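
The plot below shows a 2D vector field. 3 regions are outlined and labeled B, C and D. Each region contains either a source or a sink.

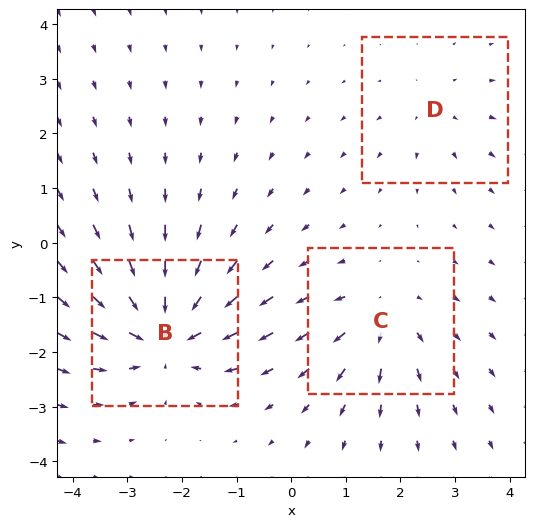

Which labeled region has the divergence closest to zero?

D

Divergence at each region's feature centre — B: about -5, C: about +3, D: about +2. Region D is closest to zero.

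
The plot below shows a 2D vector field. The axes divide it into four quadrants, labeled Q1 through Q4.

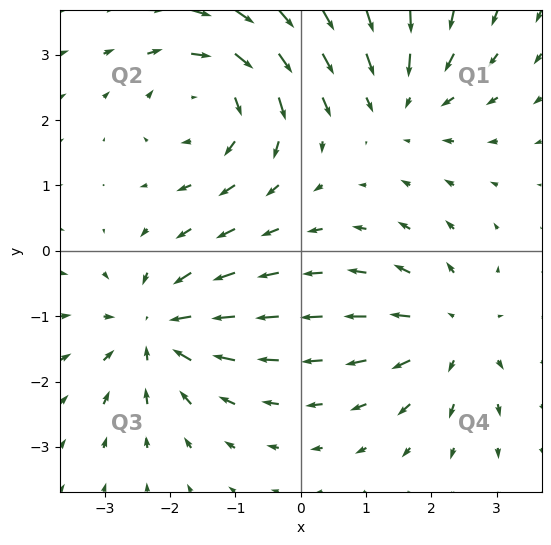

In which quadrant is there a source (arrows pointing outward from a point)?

Q4

The source sits at approximately (2.3, -1.2), which lies in quadrant Q4. The divergence there is about +4, positive as expected for a source.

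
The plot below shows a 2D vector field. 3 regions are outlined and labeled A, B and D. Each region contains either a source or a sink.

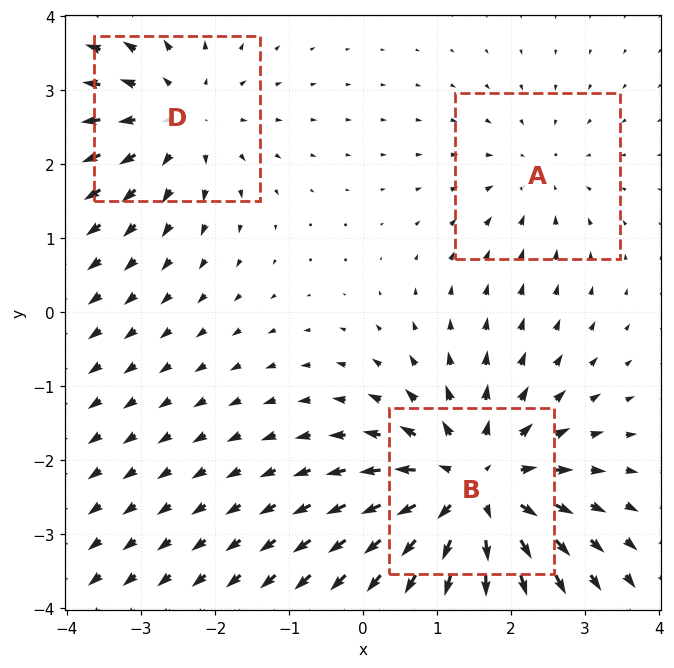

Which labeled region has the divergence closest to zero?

A

Divergence at each region's feature centre — A: about -2, B: about +5, D: about +3. Region A is closest to zero.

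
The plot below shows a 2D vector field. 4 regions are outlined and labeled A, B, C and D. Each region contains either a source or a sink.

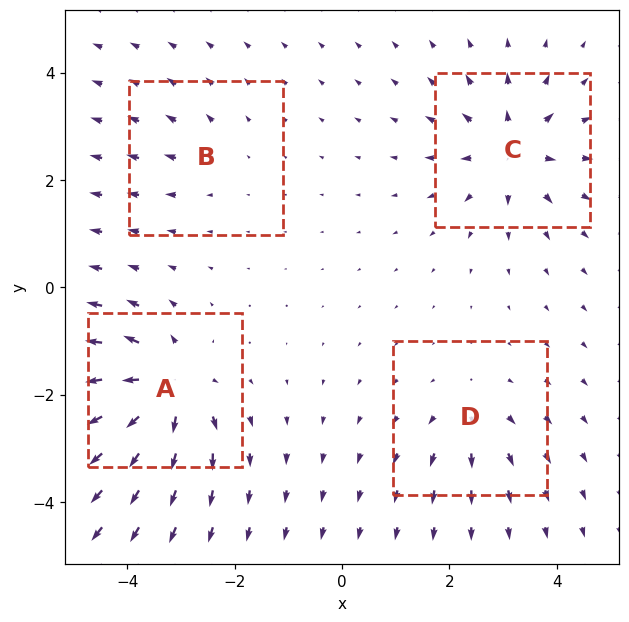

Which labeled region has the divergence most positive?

A

Divergence at each region's feature centre — A: about +8, B: about +2, C: about +6, D: about +4. Region A is most positive.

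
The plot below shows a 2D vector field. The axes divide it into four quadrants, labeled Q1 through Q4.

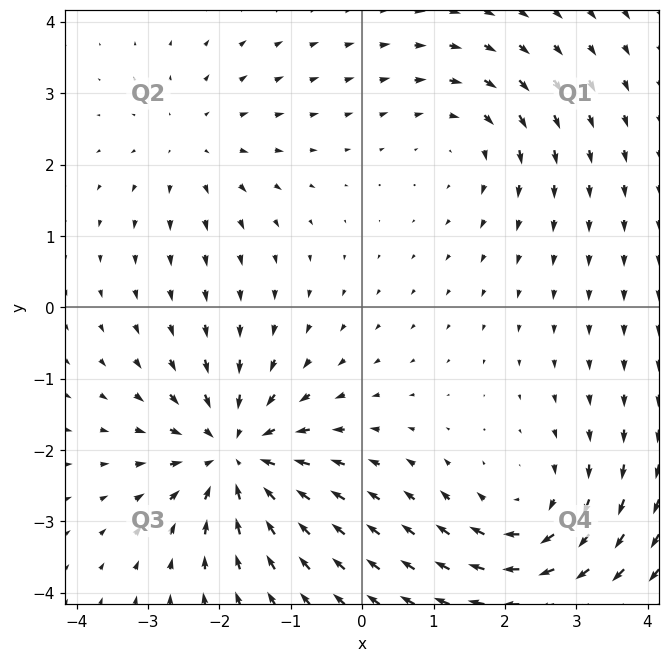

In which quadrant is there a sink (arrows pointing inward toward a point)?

The sink sits at approximately (-1.8, -2.1), which lies in quadrant Q3. The divergence there is about -5, negative as expected for a sink.

Q3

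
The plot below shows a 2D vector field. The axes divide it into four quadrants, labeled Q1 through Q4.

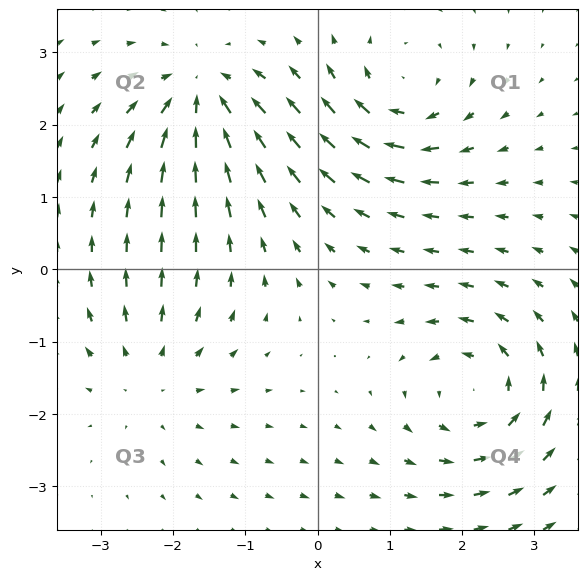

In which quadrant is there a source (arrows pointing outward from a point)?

Q3

The source sits at approximately (-2.3, -1.5), which lies in quadrant Q3. The divergence there is about +3, positive as expected for a source.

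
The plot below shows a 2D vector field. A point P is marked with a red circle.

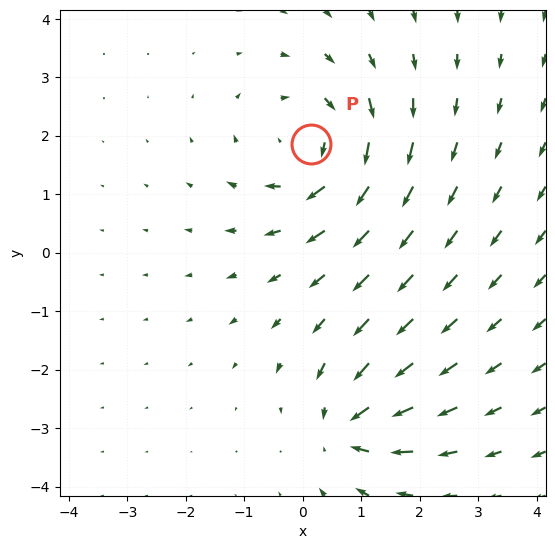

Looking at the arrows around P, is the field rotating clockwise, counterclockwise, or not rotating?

Near P at (0.1, 1.9) the arrows circulate clockwise. The curl (z-component) there is about -4; negative curl means clockwise rotation.

clockwise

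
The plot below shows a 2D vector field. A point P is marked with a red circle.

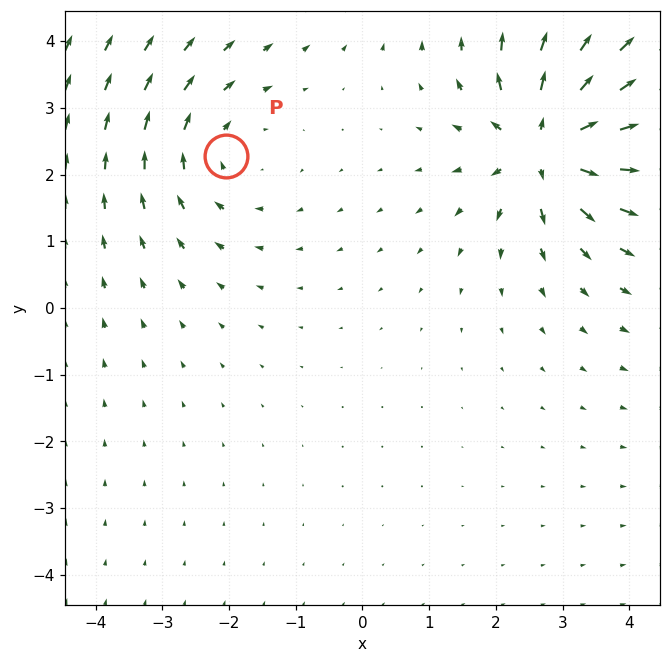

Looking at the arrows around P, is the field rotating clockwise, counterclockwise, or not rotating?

clockwise

Near P at (-2.0, 2.3) the arrows circulate clockwise. The curl (z-component) there is about -2; negative curl means clockwise rotation.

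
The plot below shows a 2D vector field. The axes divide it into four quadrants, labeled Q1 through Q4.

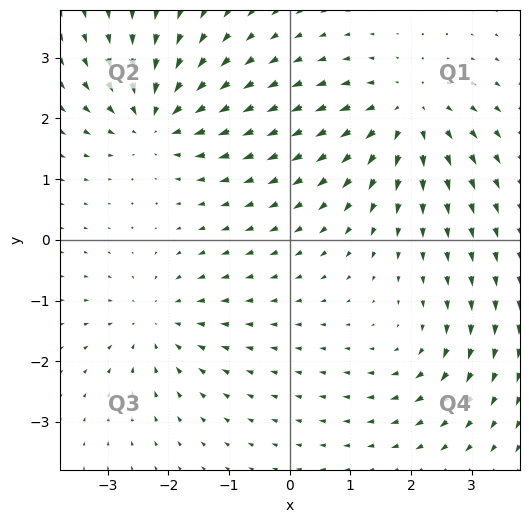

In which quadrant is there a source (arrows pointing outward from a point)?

The source sits at approximately (1.9, 2.1), which lies in quadrant Q1. The divergence there is about +5, positive as expected for a source.

Q1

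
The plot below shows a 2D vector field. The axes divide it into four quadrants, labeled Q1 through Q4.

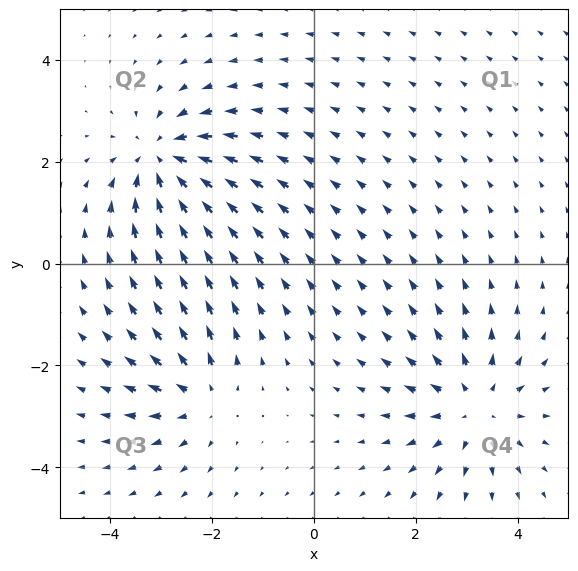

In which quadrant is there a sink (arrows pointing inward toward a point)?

Q2

The sink sits at approximately (-3.0, 2.0), which lies in quadrant Q2. The divergence there is about -5, negative as expected for a sink.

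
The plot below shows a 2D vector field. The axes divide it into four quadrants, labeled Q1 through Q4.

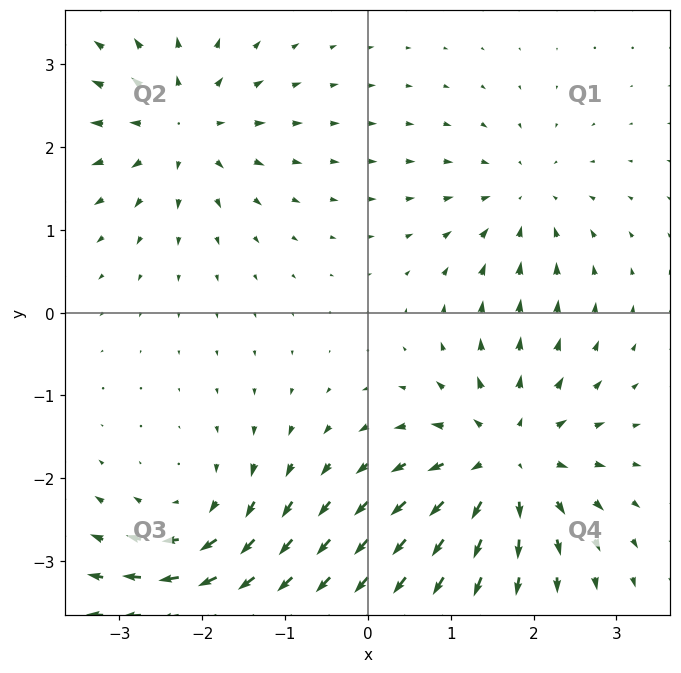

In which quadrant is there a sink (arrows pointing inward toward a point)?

The sink sits at approximately (1.9, 1.4), which lies in quadrant Q1. The divergence there is about -3, negative as expected for a sink.

Q1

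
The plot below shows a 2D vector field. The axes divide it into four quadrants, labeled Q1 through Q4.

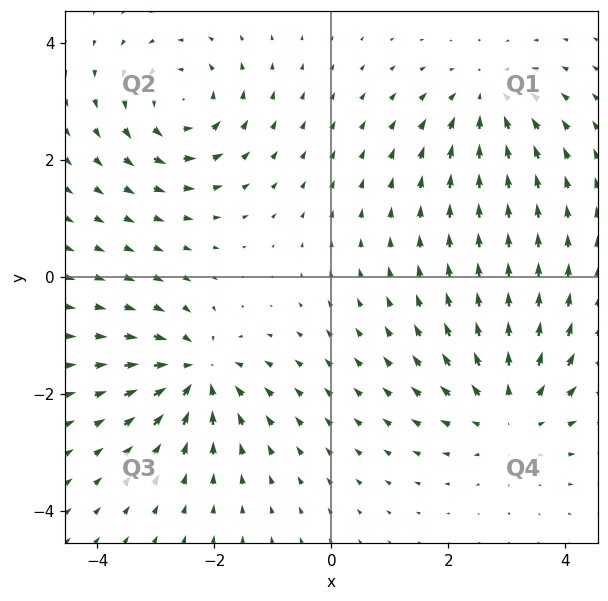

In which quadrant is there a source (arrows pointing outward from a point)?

Q4

The source sits at approximately (3.1, -2.3), which lies in quadrant Q4. The divergence there is about +4, positive as expected for a source.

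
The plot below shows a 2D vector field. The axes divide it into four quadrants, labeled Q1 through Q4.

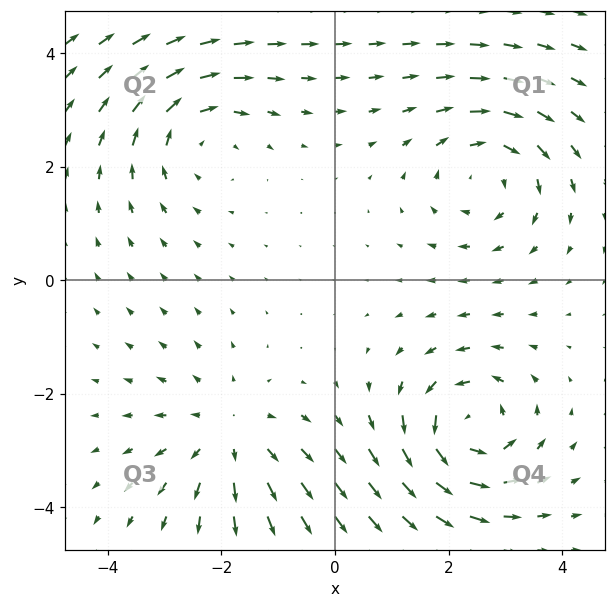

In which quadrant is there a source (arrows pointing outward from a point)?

The source sits at approximately (-1.9, -2.7), which lies in quadrant Q3. The divergence there is about +3, positive as expected for a source.

Q3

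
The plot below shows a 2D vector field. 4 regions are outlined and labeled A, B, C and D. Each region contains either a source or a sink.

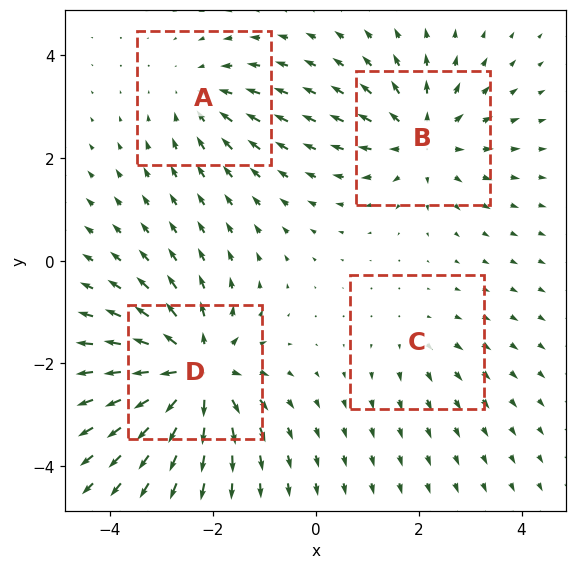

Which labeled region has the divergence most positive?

D

Divergence at each region's feature centre — A: about -3, B: about +5, C: about +2, D: about +7. Region D is most positive.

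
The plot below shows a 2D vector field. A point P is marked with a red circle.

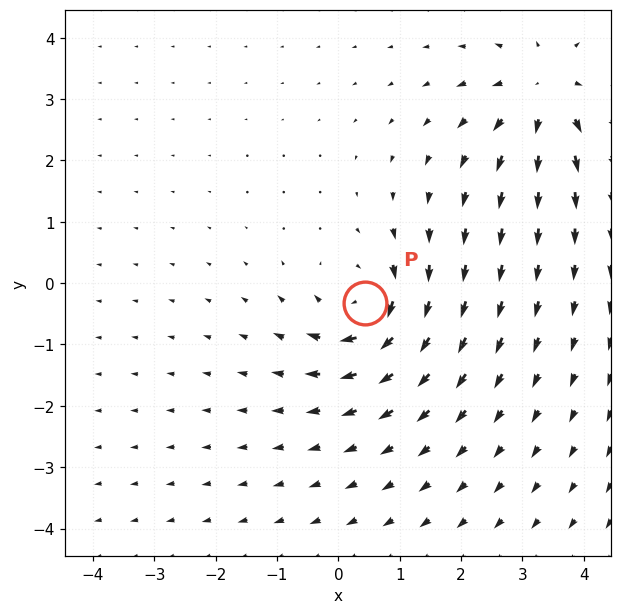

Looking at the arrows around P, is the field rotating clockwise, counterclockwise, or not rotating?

Near P at (0.4, -0.3) the arrows circulate clockwise. The curl (z-component) there is about -5; negative curl means clockwise rotation.

clockwise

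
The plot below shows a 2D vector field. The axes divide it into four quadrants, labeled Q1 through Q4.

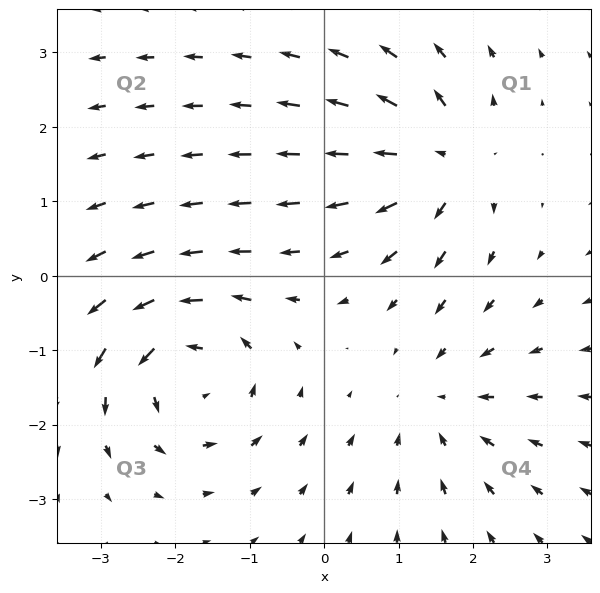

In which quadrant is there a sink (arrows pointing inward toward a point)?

Q4

The sink sits at approximately (1.5, -1.7), which lies in quadrant Q4. The divergence there is about -3, negative as expected for a sink.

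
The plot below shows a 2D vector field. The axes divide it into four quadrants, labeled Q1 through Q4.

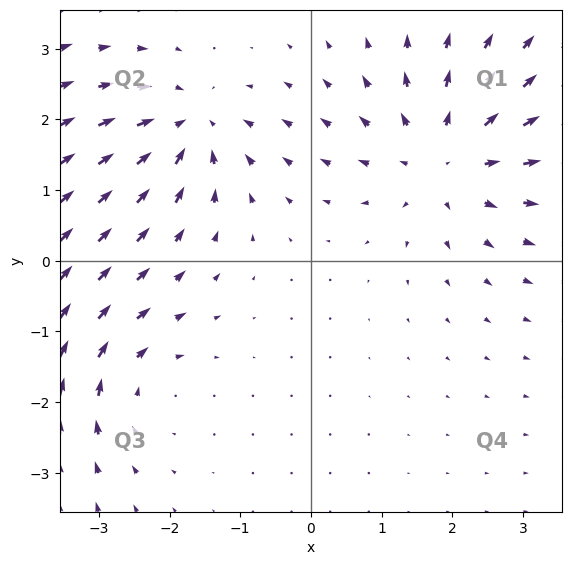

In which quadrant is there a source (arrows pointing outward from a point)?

Q1

The source sits at approximately (1.9, 1.4), which lies in quadrant Q1. The divergence there is about +4, positive as expected for a source.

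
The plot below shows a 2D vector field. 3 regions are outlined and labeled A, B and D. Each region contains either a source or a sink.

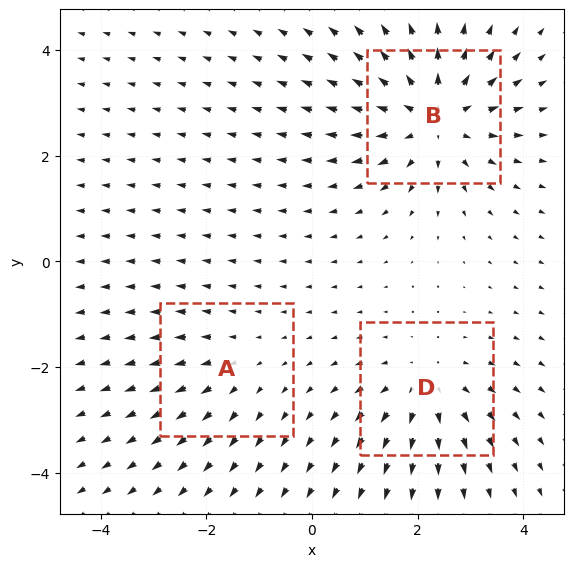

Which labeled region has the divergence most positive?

B

Divergence at each region's feature centre — A: about +2, B: about +5, D: about +3. Region B is most positive.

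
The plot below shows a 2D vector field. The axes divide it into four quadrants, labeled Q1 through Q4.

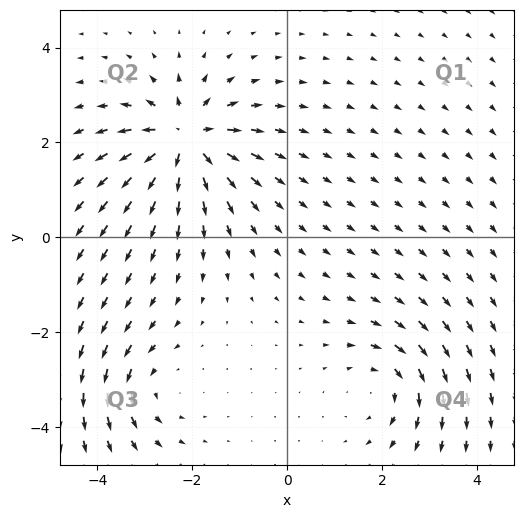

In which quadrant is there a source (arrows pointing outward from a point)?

Q2

The source sits at approximately (-2.2, 2.1), which lies in quadrant Q2. The divergence there is about +6, positive as expected for a source.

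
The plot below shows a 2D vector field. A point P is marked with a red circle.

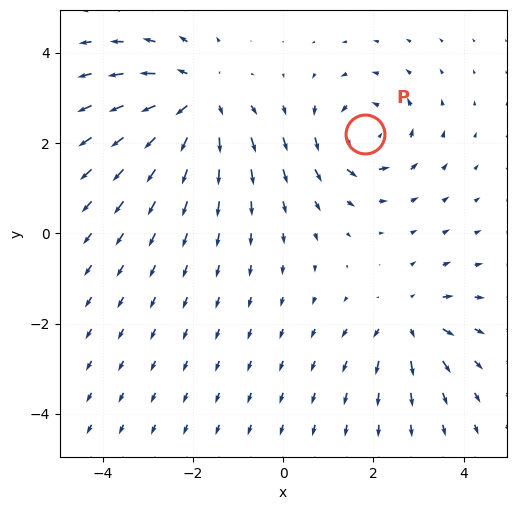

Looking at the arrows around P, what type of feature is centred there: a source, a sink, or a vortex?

At P (1.8, 2.2) the arrows circulate counterclockwise. Divergence ≈0, curl about +5 — near-zero divergence with nonzero curl is a vortex.

vortex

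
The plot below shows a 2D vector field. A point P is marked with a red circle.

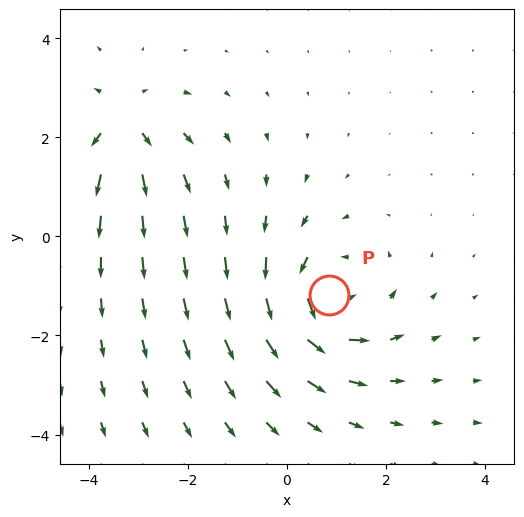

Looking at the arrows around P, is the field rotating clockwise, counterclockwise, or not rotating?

Near P at (0.9, -1.2) the arrows circulate counterclockwise. The curl (z-component) there is about +3; positive curl means counterclockwise rotation.

counterclockwise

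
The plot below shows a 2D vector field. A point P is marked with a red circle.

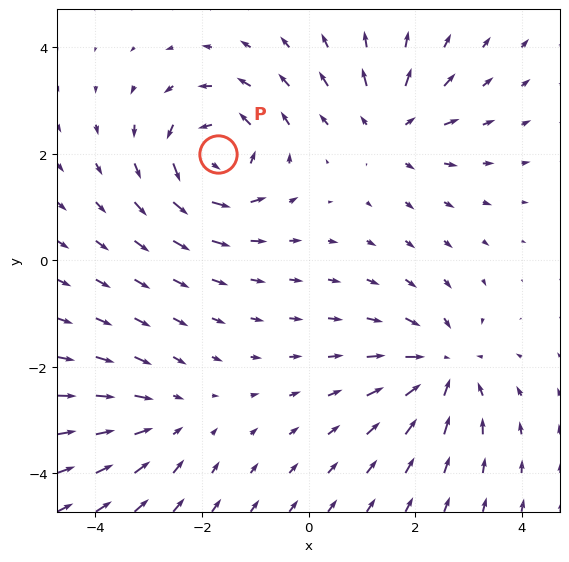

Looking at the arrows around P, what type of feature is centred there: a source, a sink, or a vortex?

At P (-1.7, 2.0) the arrows circulate counterclockwise. Divergence ≈0, curl about +6 — near-zero divergence with nonzero curl is a vortex.

vortex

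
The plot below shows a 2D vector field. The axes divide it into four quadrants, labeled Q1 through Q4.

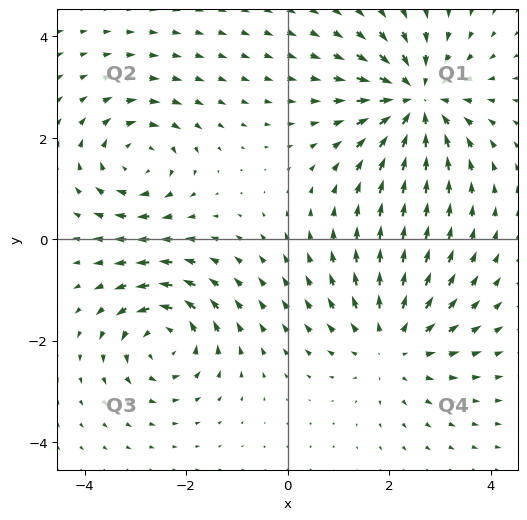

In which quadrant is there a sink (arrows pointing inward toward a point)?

The sink sits at approximately (2.5, 2.7), which lies in quadrant Q1. The divergence there is about -5, negative as expected for a sink.

Q1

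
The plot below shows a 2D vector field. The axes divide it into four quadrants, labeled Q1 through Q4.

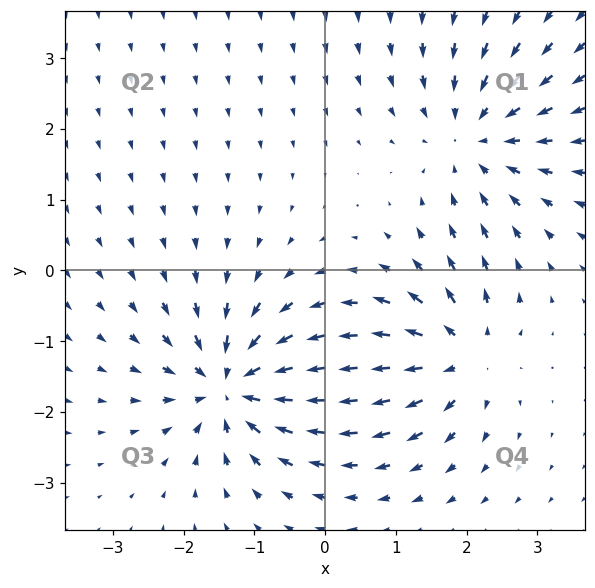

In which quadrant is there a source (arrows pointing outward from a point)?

Q4

The source sits at approximately (1.9, -1.2), which lies in quadrant Q4. The divergence there is about +5, positive as expected for a source.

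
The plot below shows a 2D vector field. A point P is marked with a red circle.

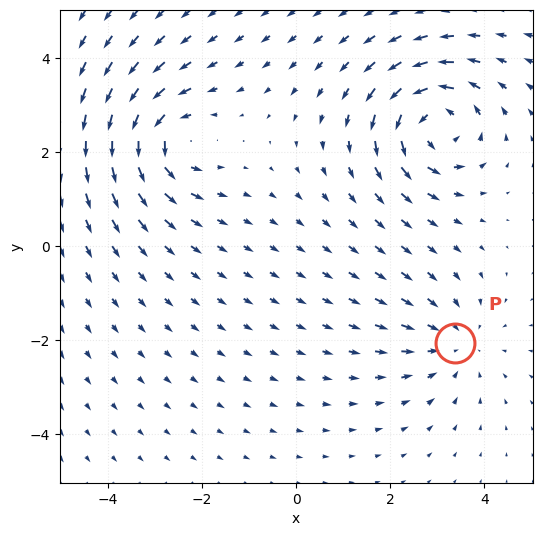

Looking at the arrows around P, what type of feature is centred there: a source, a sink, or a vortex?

At P (3.4, -2.1) the arrows converge inward. Divergence about -3, curl ≈0 — negative divergence with near-zero curl is a sink.

sink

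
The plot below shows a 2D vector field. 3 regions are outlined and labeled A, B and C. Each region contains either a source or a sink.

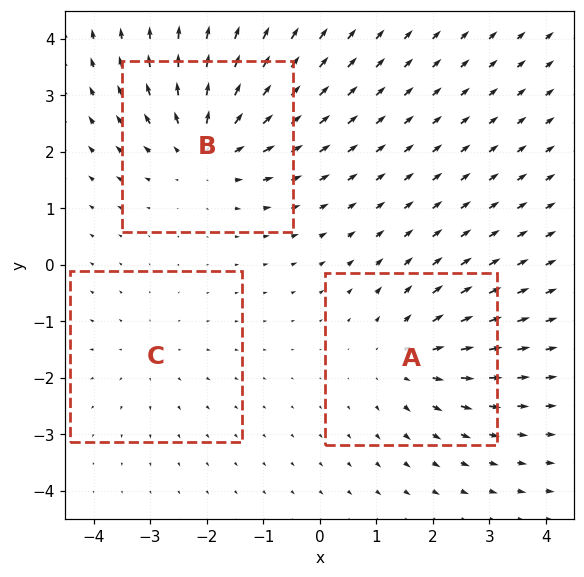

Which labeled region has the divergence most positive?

B

Divergence at each region's feature centre — A: about +3, B: about +4, C: about +2. Region B is most positive.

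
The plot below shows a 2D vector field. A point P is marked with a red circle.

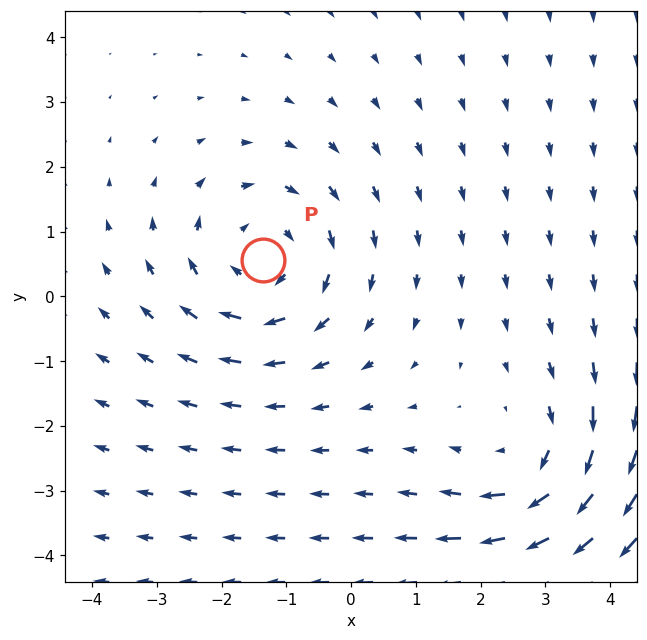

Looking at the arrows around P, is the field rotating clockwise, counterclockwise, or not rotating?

clockwise

Near P at (-1.4, 0.6) the arrows circulate clockwise. The curl (z-component) there is about -3; negative curl means clockwise rotation.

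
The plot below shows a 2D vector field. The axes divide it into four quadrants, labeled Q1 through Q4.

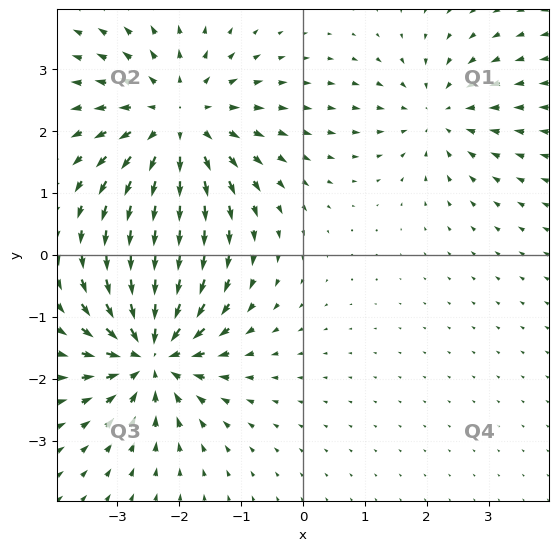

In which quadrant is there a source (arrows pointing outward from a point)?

The source sits at approximately (-2.0, 2.1), which lies in quadrant Q2. The divergence there is about +4, positive as expected for a source.

Q2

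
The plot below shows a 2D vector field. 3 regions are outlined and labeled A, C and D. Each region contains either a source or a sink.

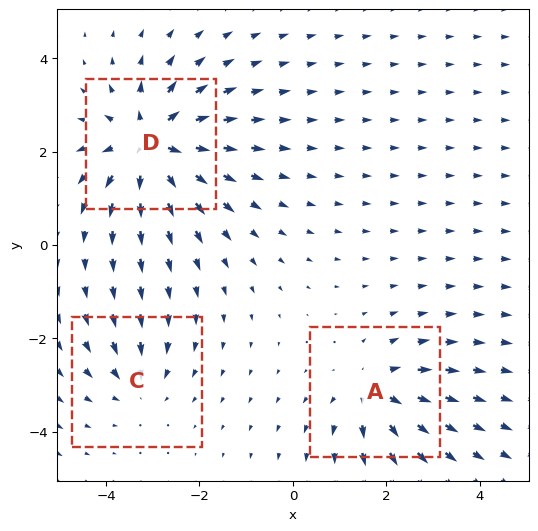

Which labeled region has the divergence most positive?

Divergence at each region's feature centre — A: about +4, C: about -2, D: about +6. Region D is most positive.

D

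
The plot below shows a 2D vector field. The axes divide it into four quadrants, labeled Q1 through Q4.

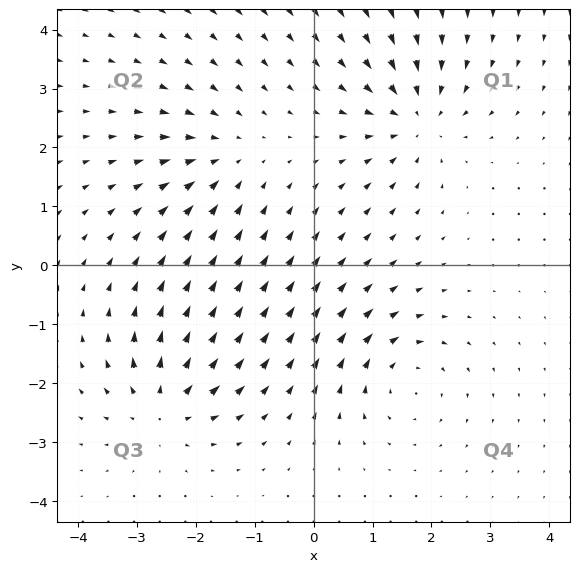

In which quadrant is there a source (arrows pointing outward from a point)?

Q3

The source sits at approximately (-2.6, -2.4), which lies in quadrant Q3. The divergence there is about +6, positive as expected for a source.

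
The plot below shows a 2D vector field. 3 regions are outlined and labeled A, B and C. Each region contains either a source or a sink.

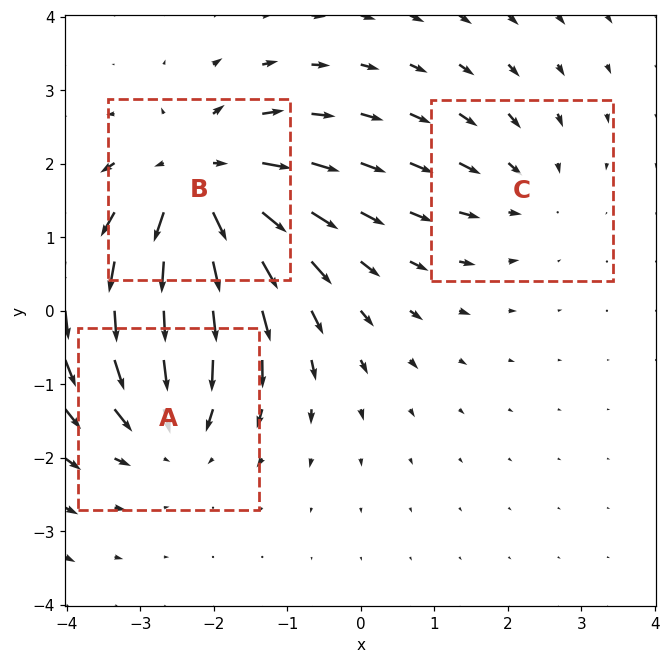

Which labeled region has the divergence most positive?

Divergence at each region's feature centre — A: about -3, B: about +4, C: about -2. Region B is most positive.

B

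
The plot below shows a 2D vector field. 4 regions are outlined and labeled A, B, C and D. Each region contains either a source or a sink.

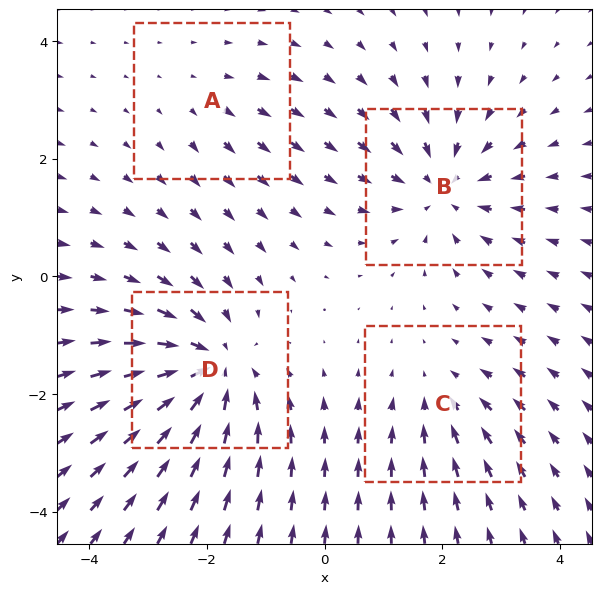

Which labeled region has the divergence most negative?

D

Divergence at each region's feature centre — A: about +2, B: about -5, C: about -3, D: about -6. Region D is most negative.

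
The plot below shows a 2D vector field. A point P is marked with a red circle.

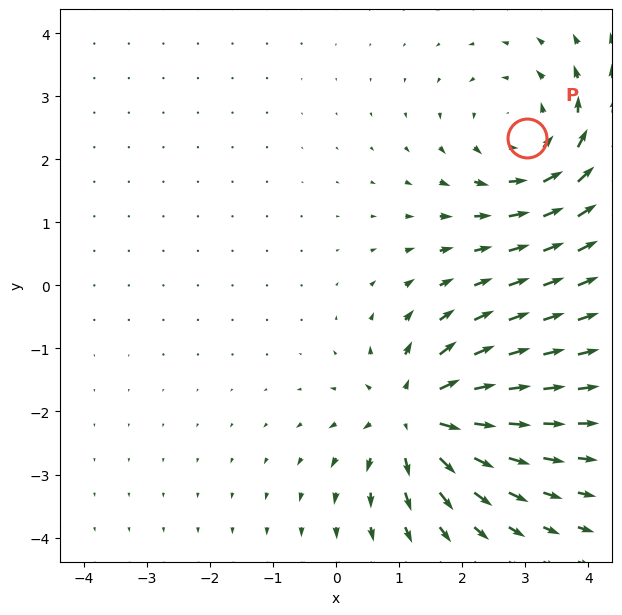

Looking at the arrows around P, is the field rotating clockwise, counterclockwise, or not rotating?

Near P at (3.0, 2.3) the arrows circulate counterclockwise. The curl (z-component) there is about +4; positive curl means counterclockwise rotation.

counterclockwise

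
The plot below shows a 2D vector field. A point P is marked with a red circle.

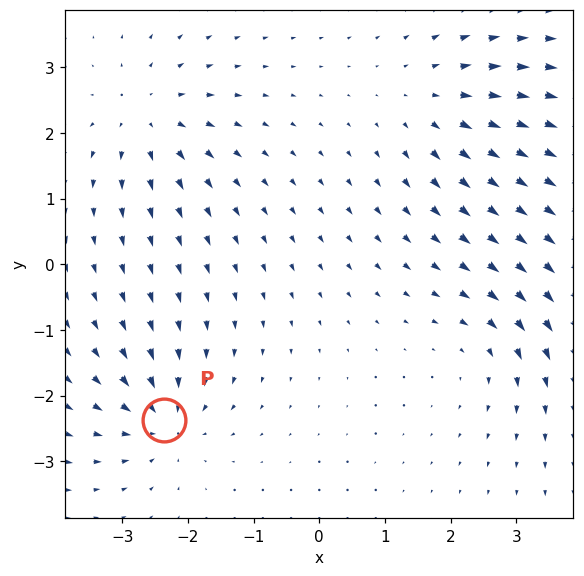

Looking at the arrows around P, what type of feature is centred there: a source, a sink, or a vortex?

At P (-2.4, -2.4) the arrows converge inward. Divergence about -4, curl ≈0 — negative divergence with near-zero curl is a sink.

sink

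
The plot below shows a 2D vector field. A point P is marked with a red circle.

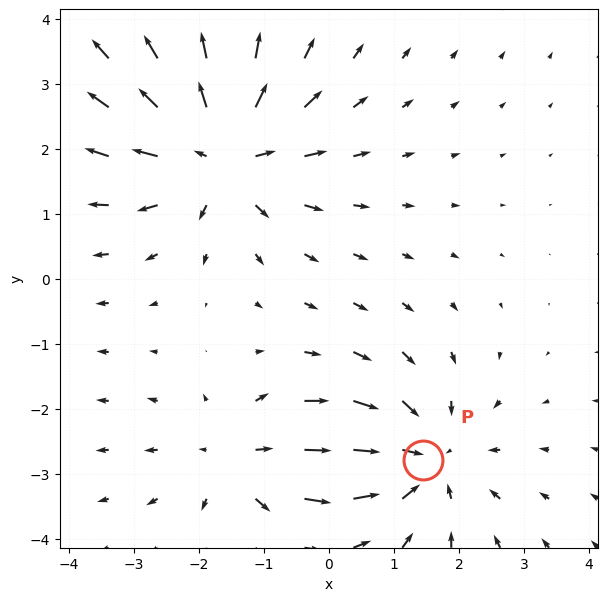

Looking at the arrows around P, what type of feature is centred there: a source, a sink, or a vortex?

At P (1.4, -2.8) the arrows converge inward. Divergence about -4, curl ≈0 — negative divergence with near-zero curl is a sink.

sink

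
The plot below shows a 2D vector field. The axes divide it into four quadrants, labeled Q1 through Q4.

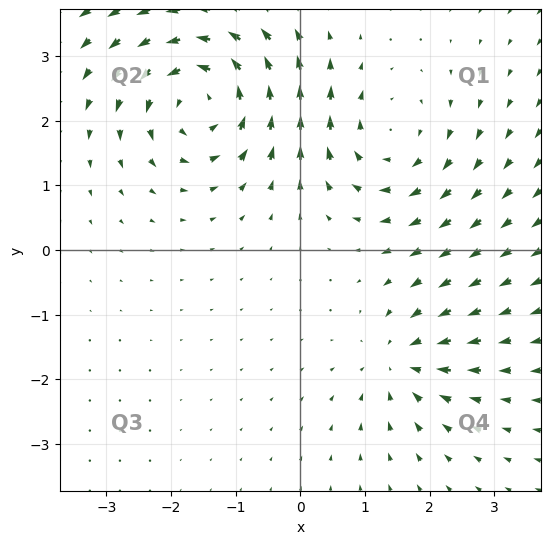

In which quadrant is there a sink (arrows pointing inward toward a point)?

The sink sits at approximately (1.6, -1.7), which lies in quadrant Q4. The divergence there is about -4, negative as expected for a sink.

Q4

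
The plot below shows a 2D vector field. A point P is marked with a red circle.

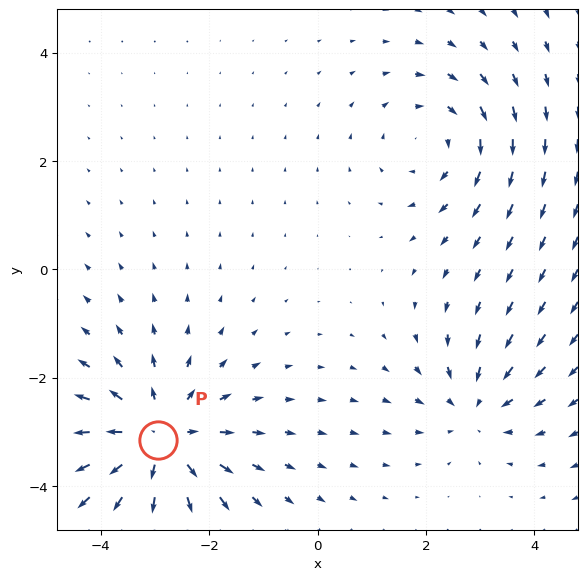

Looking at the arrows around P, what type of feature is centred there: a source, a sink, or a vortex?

source

At P (-2.9, -3.2) the arrows spread outward. Divergence about +4, curl ≈0 — positive divergence with near-zero curl is a source.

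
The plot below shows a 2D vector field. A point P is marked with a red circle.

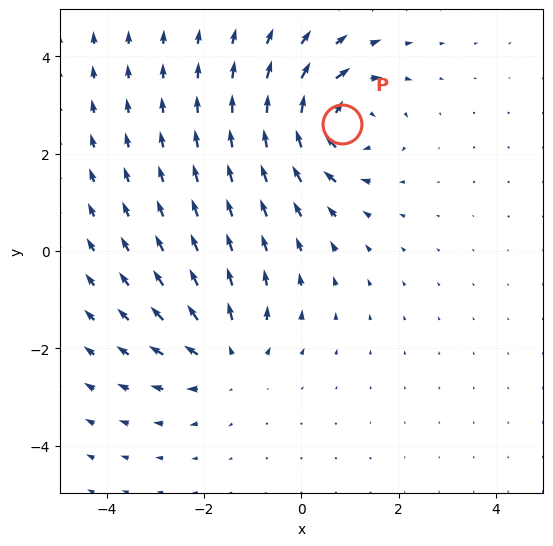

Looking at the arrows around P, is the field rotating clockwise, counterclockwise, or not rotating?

clockwise

Near P at (0.8, 2.6) the arrows circulate clockwise. The curl (z-component) there is about -5; negative curl means clockwise rotation.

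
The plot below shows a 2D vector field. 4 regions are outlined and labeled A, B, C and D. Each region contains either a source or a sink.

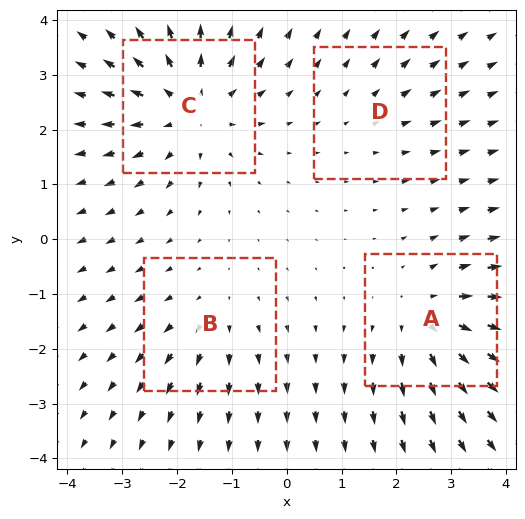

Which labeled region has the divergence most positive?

Divergence at each region's feature centre — A: about +5, B: about +3, C: about +6, D: about +2. Region C is most positive.

C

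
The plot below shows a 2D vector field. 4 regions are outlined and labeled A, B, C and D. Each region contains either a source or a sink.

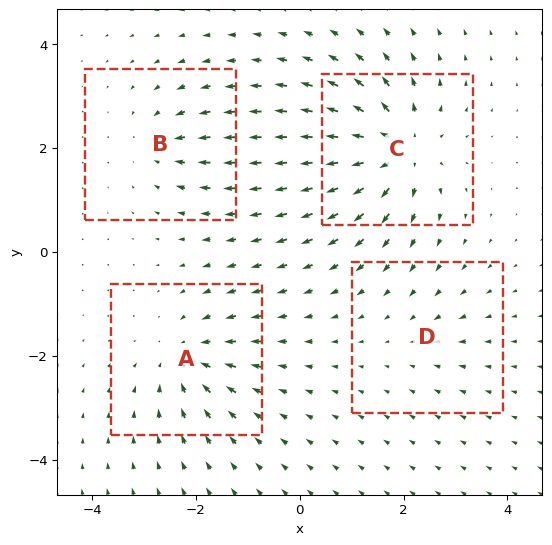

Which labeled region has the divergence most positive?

C

Divergence at each region's feature centre — A: about -5, B: about -4, C: about +7, D: about -2. Region C is most positive.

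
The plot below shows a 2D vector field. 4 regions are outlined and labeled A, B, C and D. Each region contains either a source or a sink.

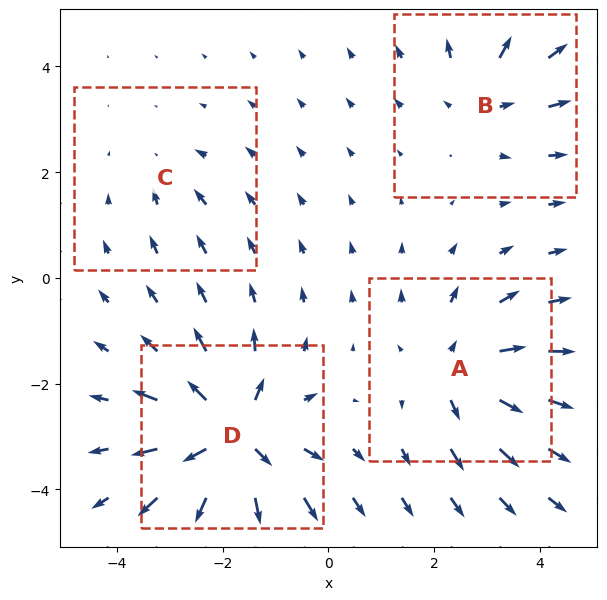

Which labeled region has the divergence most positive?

Divergence at each region's feature centre — A: about +5, B: about +4, C: about -2, D: about +8. Region D is most positive.

D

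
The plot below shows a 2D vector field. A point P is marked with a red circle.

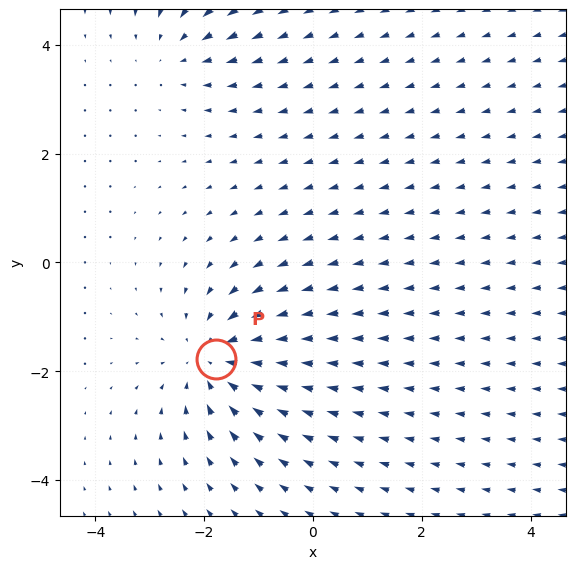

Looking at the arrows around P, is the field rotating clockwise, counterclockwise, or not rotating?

not rotating

Near P at (-1.8, -1.8) the arrows show no circulation. The curl there is ≈0.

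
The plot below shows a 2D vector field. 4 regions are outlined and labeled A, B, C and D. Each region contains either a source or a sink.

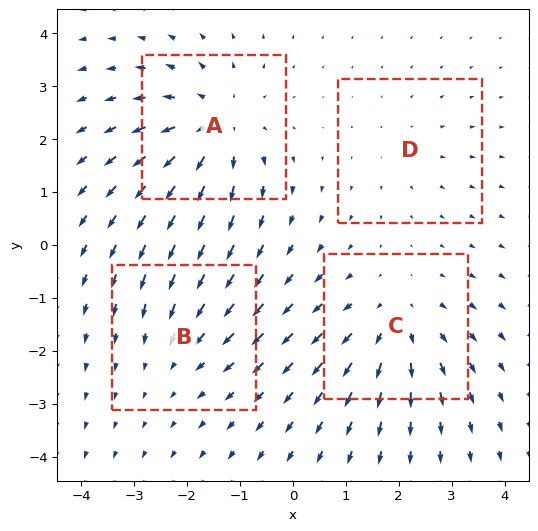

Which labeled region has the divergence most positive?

Divergence at each region's feature centre — A: about +5, B: about -3, C: about +4, D: about +2. Region A is most positive.

A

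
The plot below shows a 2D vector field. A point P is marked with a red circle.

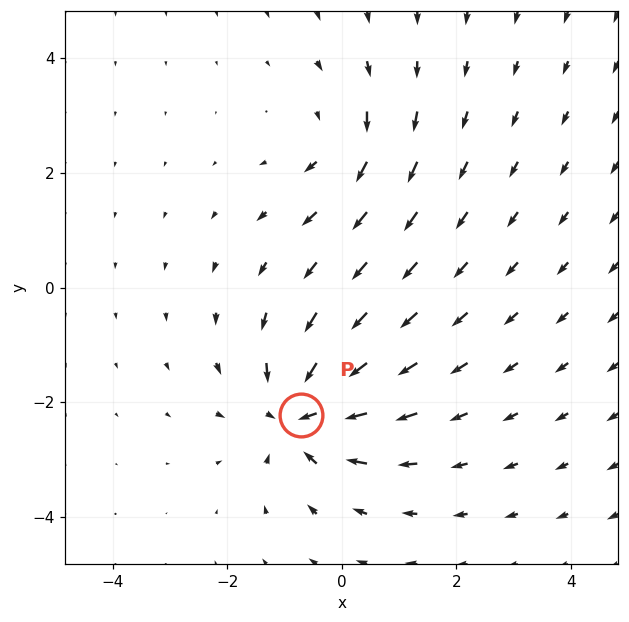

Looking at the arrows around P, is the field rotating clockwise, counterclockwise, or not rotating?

not rotating

Near P at (-0.7, -2.2) the arrows show no circulation. The curl there is ≈0.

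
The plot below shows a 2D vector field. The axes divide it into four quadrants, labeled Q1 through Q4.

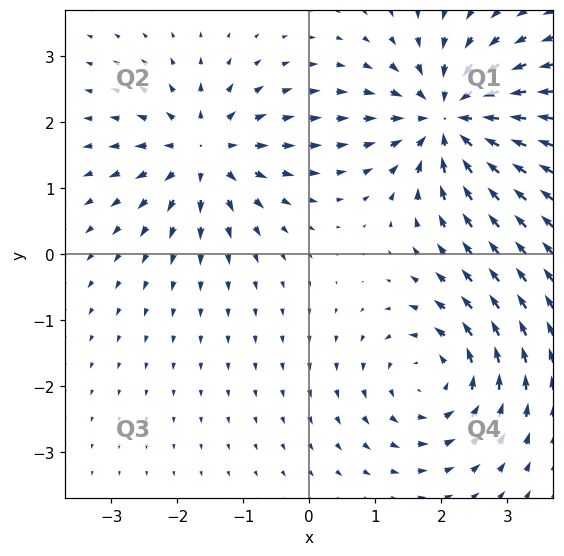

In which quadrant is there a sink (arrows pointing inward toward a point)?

The sink sits at approximately (2.1, 2.0), which lies in quadrant Q1. The divergence there is about -6, negative as expected for a sink.

Q1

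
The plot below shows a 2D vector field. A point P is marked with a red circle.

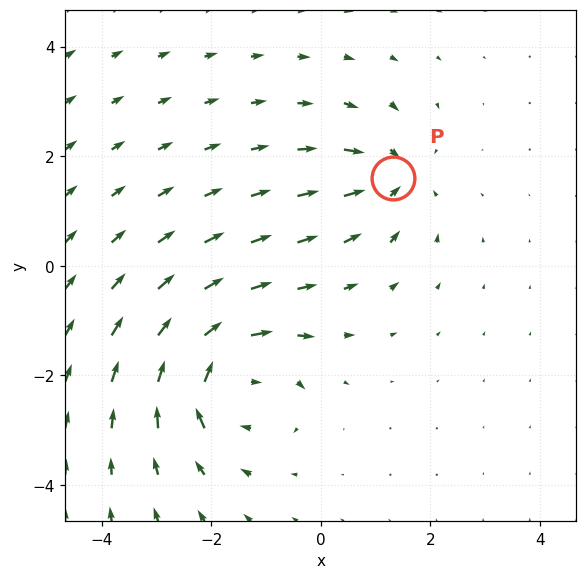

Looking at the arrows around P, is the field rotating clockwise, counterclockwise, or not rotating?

not rotating

Near P at (1.3, 1.6) the arrows show no circulation. The curl there is ≈0.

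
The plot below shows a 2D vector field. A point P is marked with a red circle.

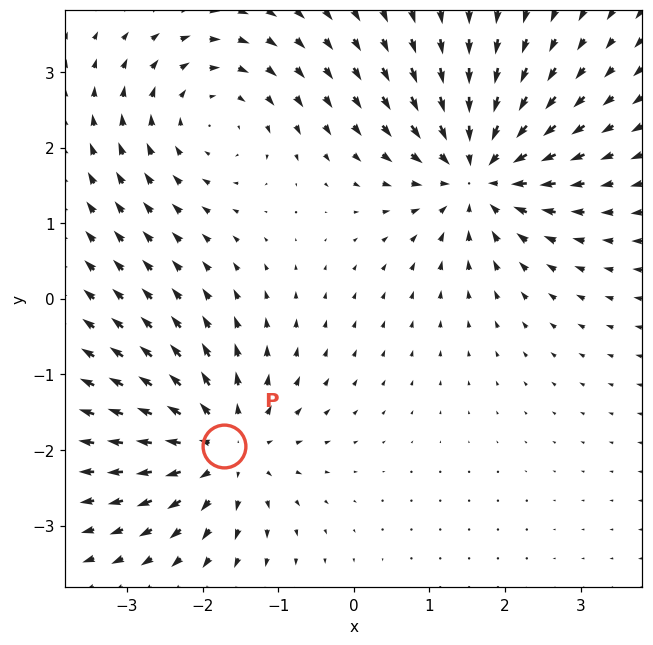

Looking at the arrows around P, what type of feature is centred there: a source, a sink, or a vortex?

At P (-1.7, -2.0) the arrows spread outward. Divergence about +4, curl ≈0 — positive divergence with near-zero curl is a source.

source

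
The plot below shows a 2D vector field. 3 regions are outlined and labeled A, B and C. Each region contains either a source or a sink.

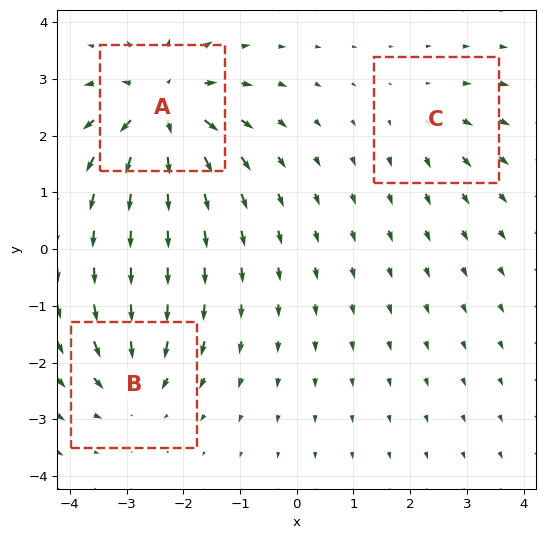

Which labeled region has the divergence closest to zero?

C

Divergence at each region's feature centre — A: about +6, B: about -4, C: about +2. Region C is closest to zero.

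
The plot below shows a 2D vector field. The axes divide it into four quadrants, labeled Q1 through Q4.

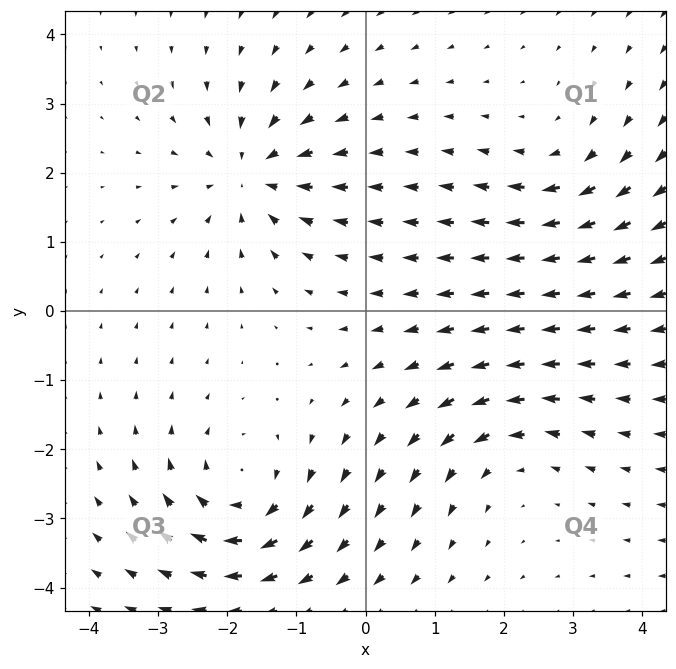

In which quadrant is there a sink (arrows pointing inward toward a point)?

Q2

The sink sits at approximately (-1.6, 2.0), which lies in quadrant Q2. The divergence there is about -5, negative as expected for a sink.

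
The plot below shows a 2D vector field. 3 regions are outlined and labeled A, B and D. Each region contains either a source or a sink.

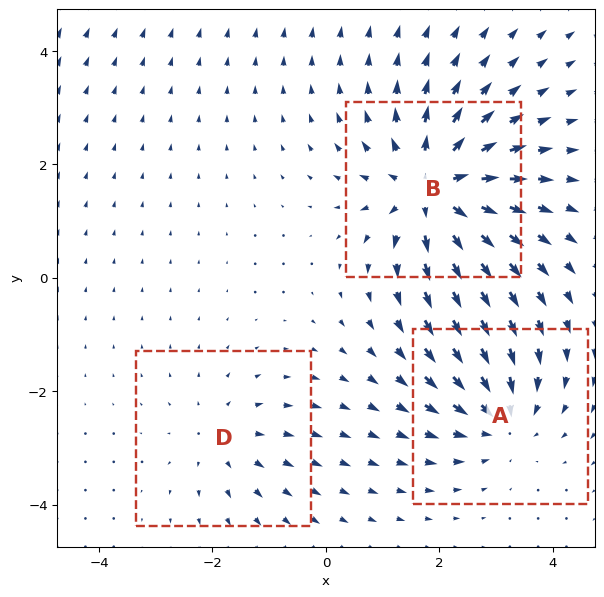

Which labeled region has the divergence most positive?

B

Divergence at each region's feature centre — A: about -3, B: about +5, D: about +2. Region B is most positive.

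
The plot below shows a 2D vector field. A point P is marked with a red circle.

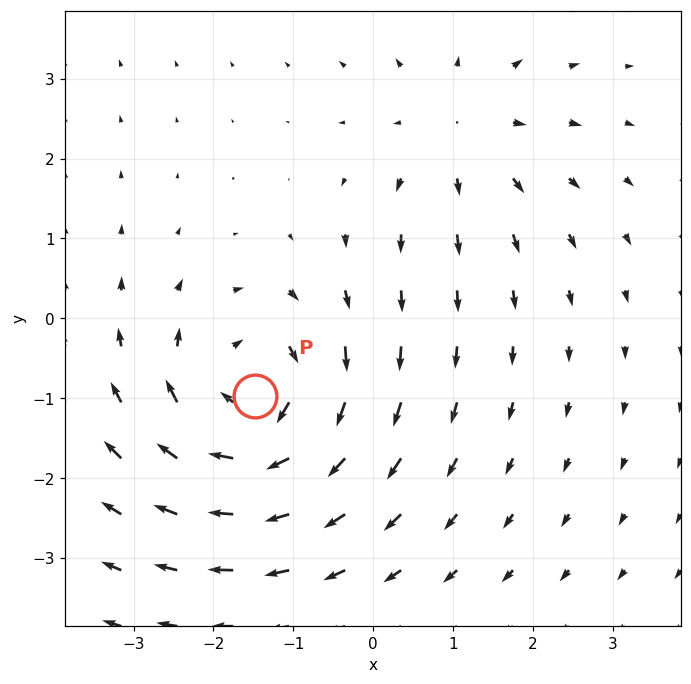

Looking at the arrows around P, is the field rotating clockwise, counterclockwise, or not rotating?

clockwise

Near P at (-1.5, -1.0) the arrows circulate clockwise. The curl (z-component) there is about -4; negative curl means clockwise rotation.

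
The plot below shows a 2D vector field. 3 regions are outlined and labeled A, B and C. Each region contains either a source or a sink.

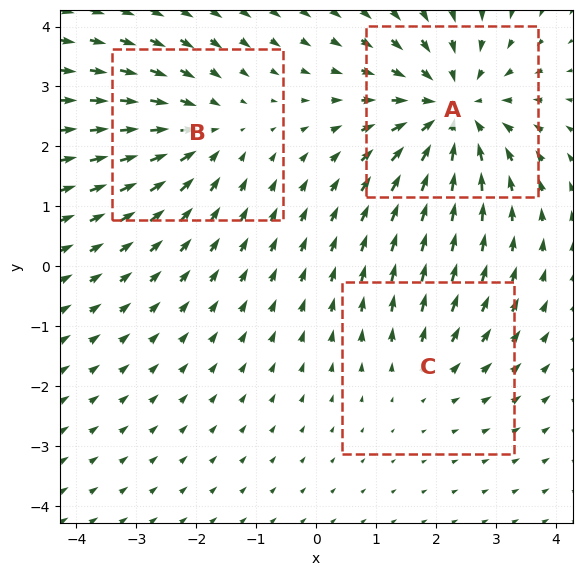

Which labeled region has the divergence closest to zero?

Divergence at each region's feature centre — A: about -4, B: about -3, C: about +2. Region C is closest to zero.

C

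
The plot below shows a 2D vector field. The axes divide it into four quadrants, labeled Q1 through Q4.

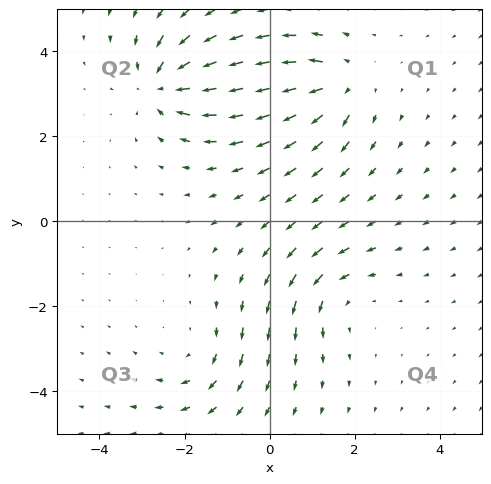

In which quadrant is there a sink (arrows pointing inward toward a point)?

Q2

The sink sits at approximately (-2.5, 3.2), which lies in quadrant Q2. The divergence there is about -6, negative as expected for a sink.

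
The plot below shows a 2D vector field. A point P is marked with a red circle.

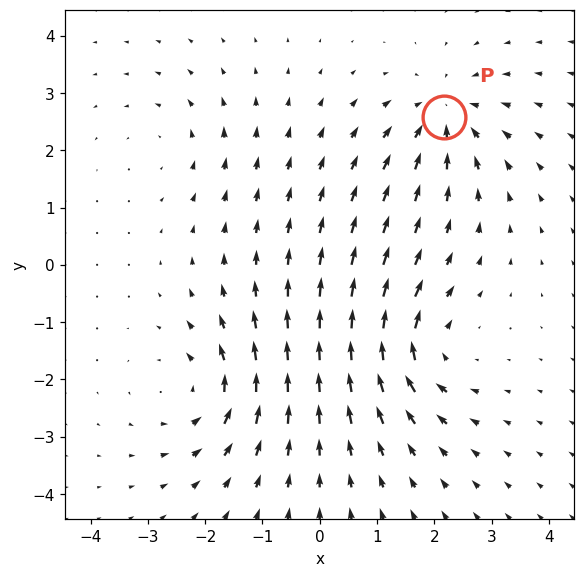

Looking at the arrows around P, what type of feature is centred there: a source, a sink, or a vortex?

sink

At P (2.2, 2.6) the arrows converge inward. Divergence about -5, curl ≈0 — negative divergence with near-zero curl is a sink.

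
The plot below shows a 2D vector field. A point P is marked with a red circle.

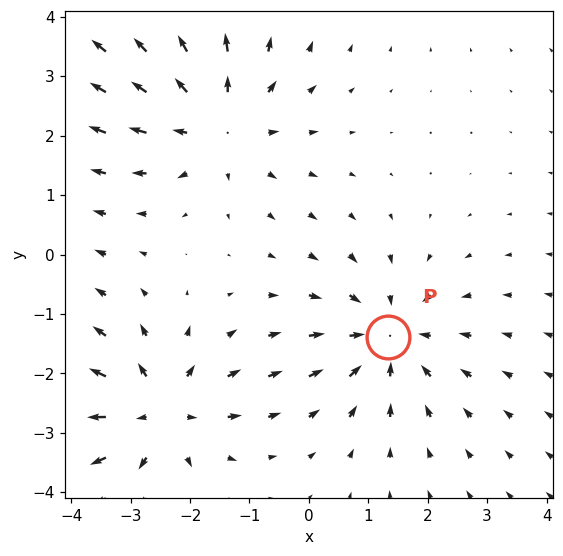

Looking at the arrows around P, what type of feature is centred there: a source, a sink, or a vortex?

sink

At P (1.3, -1.4) the arrows converge inward. Divergence about -3, curl ≈0 — negative divergence with near-zero curl is a sink.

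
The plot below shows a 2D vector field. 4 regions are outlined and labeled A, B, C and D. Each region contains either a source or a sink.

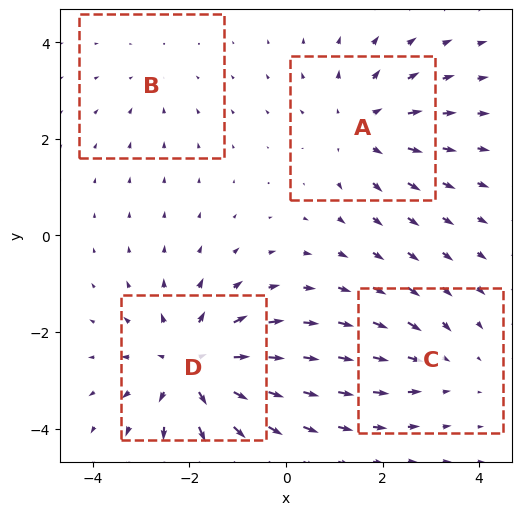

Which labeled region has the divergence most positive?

Divergence at each region's feature centre — A: about +4, B: about -2, C: about -3, D: about +6. Region D is most positive.

D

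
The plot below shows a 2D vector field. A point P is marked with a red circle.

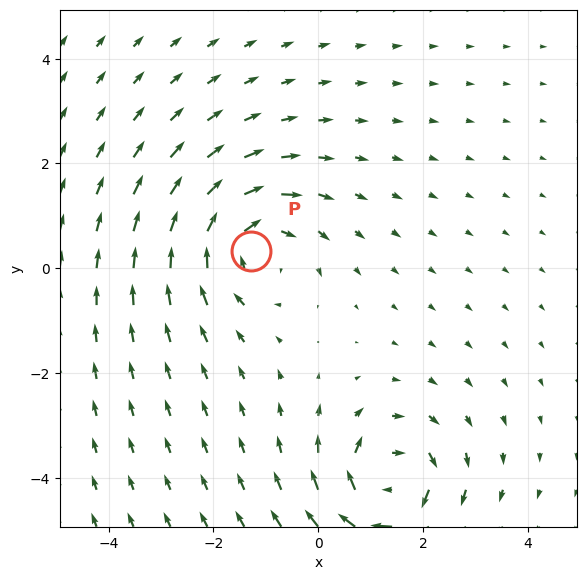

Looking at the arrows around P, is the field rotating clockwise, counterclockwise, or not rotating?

clockwise

Near P at (-1.3, 0.3) the arrows circulate clockwise. The curl (z-component) there is about -5; negative curl means clockwise rotation.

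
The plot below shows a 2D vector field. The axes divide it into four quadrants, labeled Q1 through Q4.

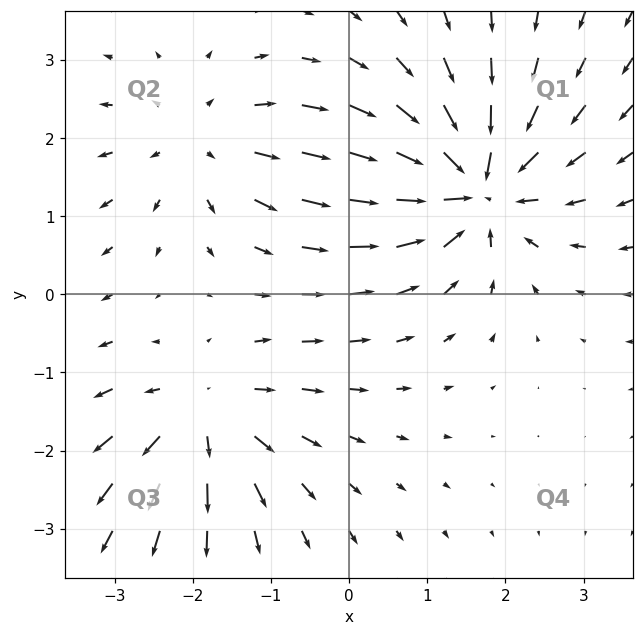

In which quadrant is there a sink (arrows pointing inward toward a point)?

The sink sits at approximately (1.6, 1.4), which lies in quadrant Q1. The divergence there is about -6, negative as expected for a sink.

Q1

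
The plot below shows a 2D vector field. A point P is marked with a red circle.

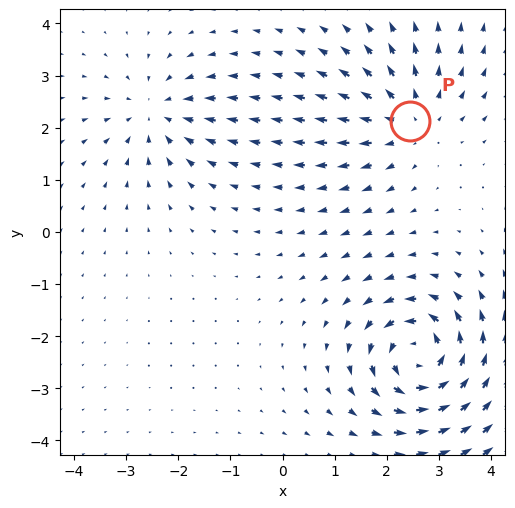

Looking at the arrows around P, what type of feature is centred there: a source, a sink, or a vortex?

source

At P (2.4, 2.1) the arrows spread outward. Divergence about +3, curl ≈0 — positive divergence with near-zero curl is a source.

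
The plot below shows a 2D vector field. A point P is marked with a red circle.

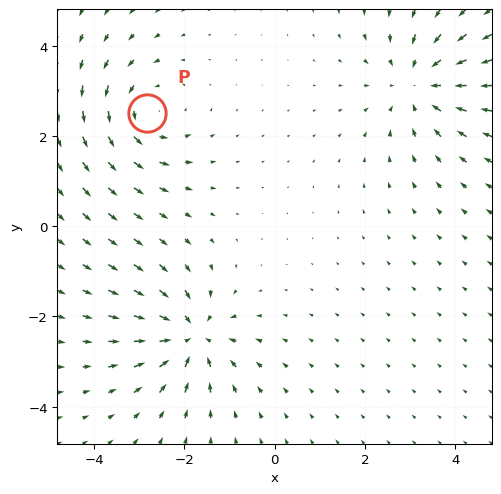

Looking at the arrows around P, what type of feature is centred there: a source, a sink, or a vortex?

vortex

At P (-2.8, 2.5) the arrows circulate counterclockwise. Divergence ≈0, curl about +4 — near-zero divergence with nonzero curl is a vortex.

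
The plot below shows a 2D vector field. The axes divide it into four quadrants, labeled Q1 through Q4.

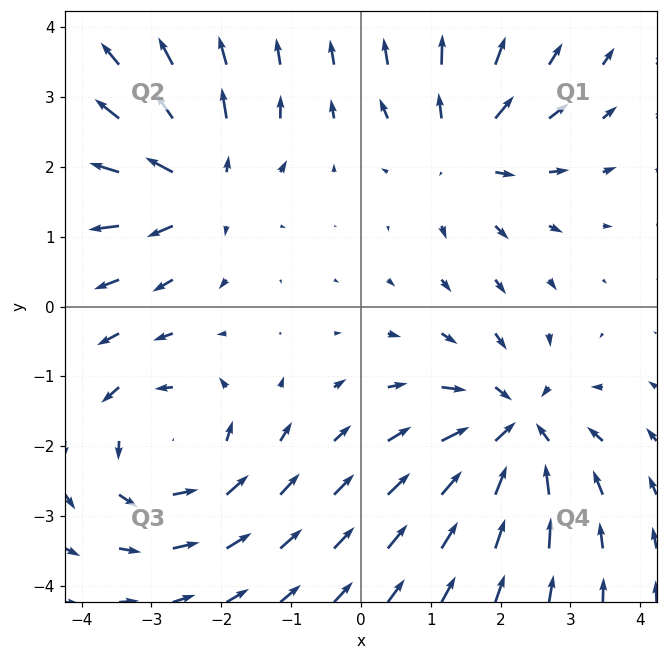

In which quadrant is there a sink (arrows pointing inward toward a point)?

The sink sits at approximately (2.2, -1.7), which lies in quadrant Q4. The divergence there is about -6, negative as expected for a sink.

Q4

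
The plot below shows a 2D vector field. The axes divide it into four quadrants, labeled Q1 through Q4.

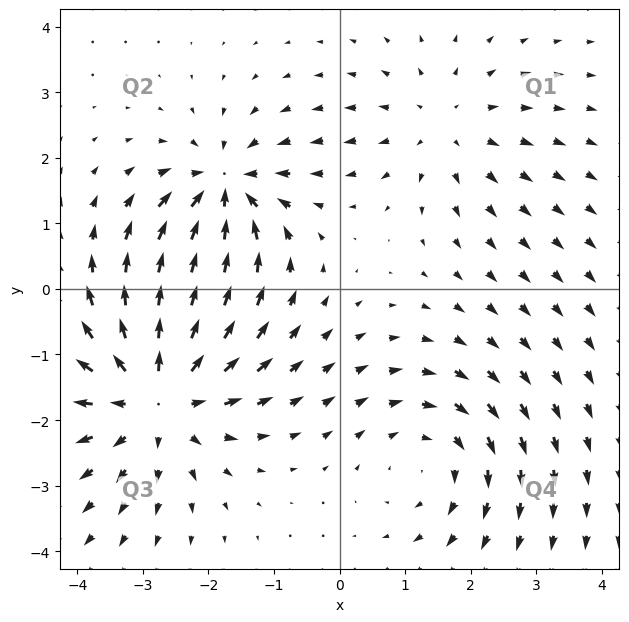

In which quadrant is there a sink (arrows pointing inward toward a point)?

The sink sits at approximately (-1.8, 1.5), which lies in quadrant Q2. The divergence there is about -5, negative as expected for a sink.

Q2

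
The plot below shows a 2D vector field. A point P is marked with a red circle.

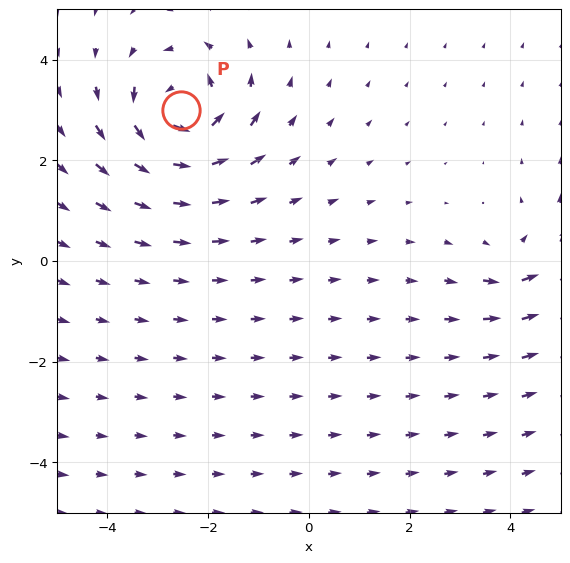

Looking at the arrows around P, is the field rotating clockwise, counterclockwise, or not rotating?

Near P at (-2.5, 3.0) the arrows circulate counterclockwise. The curl (z-component) there is about +6; positive curl means counterclockwise rotation.

counterclockwise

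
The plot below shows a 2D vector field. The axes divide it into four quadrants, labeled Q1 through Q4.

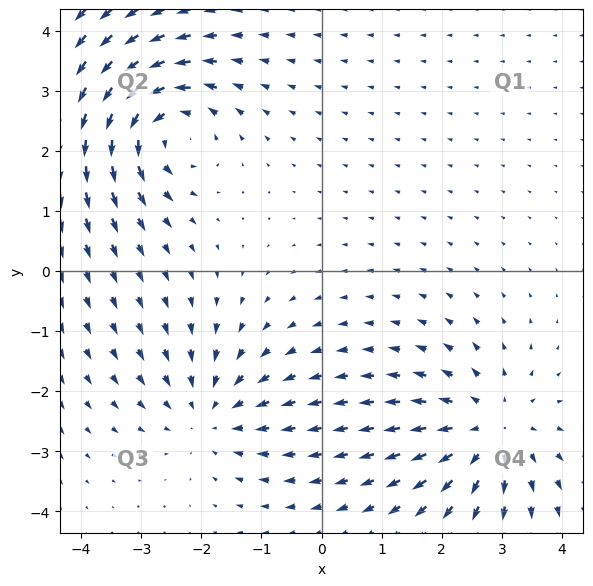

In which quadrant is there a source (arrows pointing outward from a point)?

The source sits at approximately (2.8, -2.6), which lies in quadrant Q4. The divergence there is about +4, positive as expected for a source.

Q4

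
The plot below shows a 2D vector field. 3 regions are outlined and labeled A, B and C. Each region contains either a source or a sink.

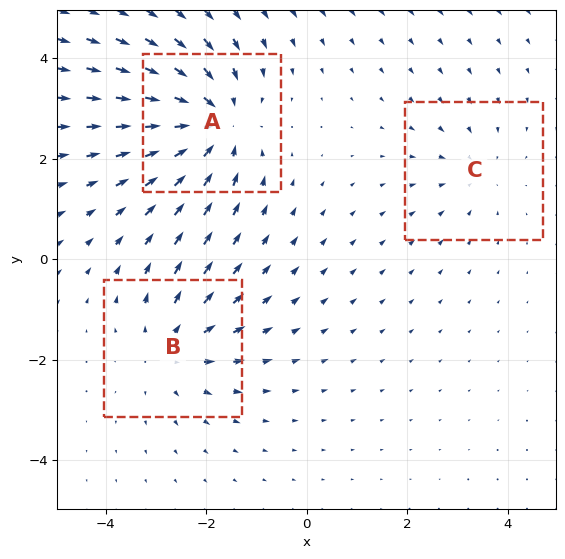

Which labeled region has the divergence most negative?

A

Divergence at each region's feature centre — A: about -4, B: about +3, C: about -2. Region A is most negative.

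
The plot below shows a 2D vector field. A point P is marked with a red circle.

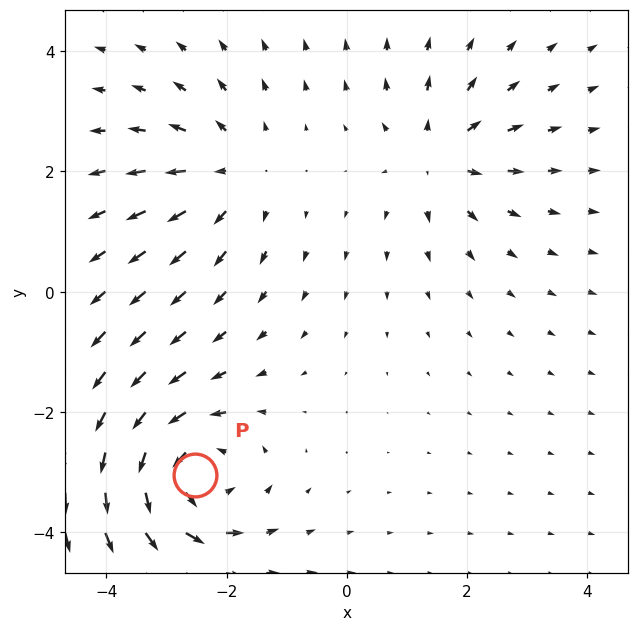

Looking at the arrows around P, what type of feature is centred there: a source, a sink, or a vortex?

At P (-2.5, -3.1) the arrows circulate counterclockwise. Divergence ≈0, curl about +5 — near-zero divergence with nonzero curl is a vortex.

vortex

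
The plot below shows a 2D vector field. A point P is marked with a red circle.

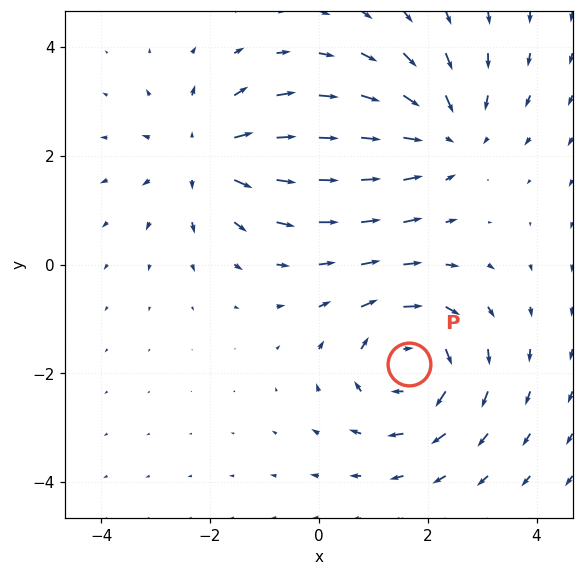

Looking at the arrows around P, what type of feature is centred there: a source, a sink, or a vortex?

At P (1.7, -1.8) the arrows circulate clockwise. Divergence ≈0, curl about -3 — near-zero divergence with nonzero curl is a vortex.

vortex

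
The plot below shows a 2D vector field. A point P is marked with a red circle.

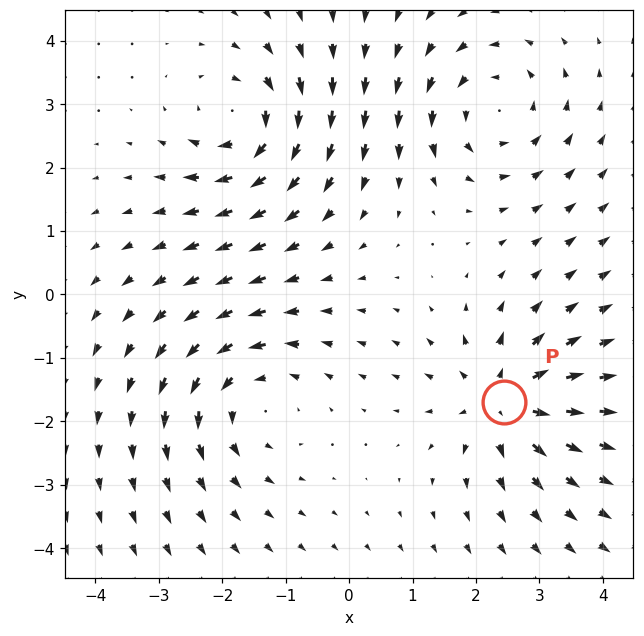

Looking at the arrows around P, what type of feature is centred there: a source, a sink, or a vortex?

At P (2.4, -1.7) the arrows spread outward. Divergence about +6, curl ≈0 — positive divergence with near-zero curl is a source.

source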